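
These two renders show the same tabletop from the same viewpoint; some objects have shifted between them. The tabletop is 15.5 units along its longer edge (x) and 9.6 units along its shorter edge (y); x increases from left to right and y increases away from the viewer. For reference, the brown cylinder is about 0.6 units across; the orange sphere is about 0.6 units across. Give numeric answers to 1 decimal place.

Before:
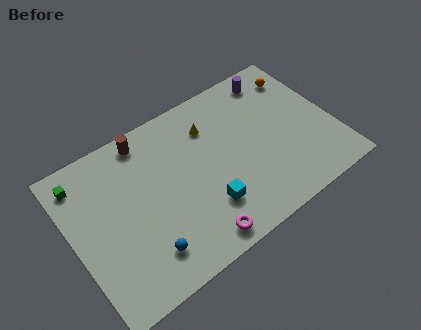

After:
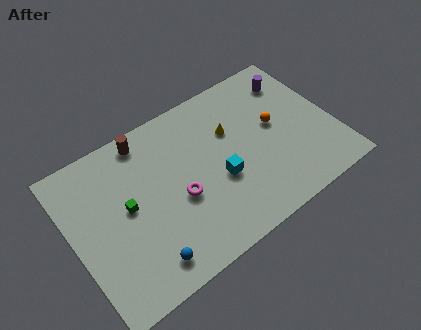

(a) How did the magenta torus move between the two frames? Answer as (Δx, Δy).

(-0.5, 2.9)

The magenta torus started near (6.6, 1.1) and ended near (6.1, 4.0).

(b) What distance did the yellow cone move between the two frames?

1.4

The yellow cone moved from about (8.6, 7.2) to (9.7, 6.3), a distance of √(1.1² + 0.9²) ≈ 1.4.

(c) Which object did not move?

the brown cylinder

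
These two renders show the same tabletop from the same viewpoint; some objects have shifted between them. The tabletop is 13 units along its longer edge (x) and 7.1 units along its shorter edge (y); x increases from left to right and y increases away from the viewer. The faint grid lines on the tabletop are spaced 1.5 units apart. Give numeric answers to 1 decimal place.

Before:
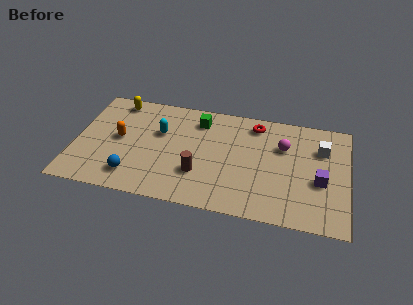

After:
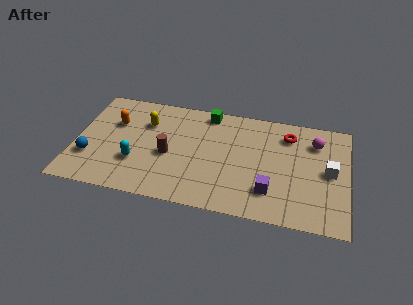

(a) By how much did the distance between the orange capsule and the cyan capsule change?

+0.6

The distance was about 2.1 in the first image and 2.7 in the second, so they moved 0.6 units further apart.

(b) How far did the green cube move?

0.7

From (5.8, 5.7) to (6.2, 6.3), the green cube covered √(0.4² + 0.6²) ≈ 0.7 units.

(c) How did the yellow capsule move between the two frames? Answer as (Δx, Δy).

(1.5, -1.2)

The yellow capsule started near (1.8, 6.2) and ended near (3.3, 5.0).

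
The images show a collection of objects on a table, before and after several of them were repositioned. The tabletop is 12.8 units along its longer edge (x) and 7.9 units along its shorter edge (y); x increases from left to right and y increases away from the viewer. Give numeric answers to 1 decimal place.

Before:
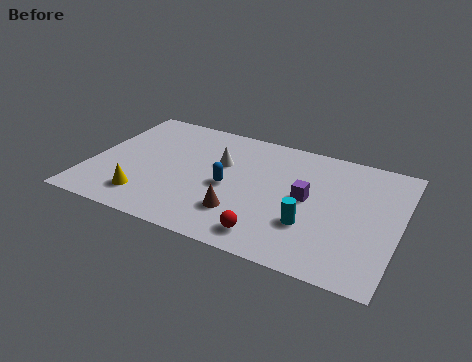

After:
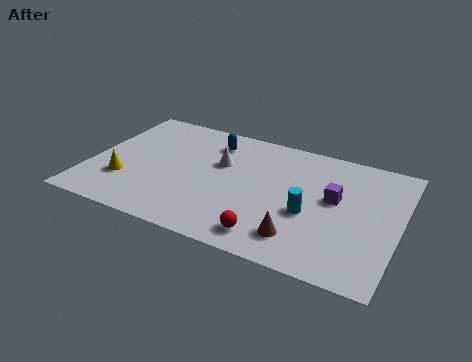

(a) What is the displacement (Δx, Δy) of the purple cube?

(1.1, 0.4)

From the two frames, the purple cube sits at roughly (9.0, 4.1) before and (10.1, 4.5) after.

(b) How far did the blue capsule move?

2.9

The blue capsule was near (5.8, 3.6) before and (4.8, 6.3) after, so it travelled √(1.0² + 2.7²) ≈ 2.9 units.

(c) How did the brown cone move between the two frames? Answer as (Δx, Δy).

(2.5, -0.5)

From the two frames, the brown cone sits at roughly (6.5, 2.1) before and (9.0, 1.6) after.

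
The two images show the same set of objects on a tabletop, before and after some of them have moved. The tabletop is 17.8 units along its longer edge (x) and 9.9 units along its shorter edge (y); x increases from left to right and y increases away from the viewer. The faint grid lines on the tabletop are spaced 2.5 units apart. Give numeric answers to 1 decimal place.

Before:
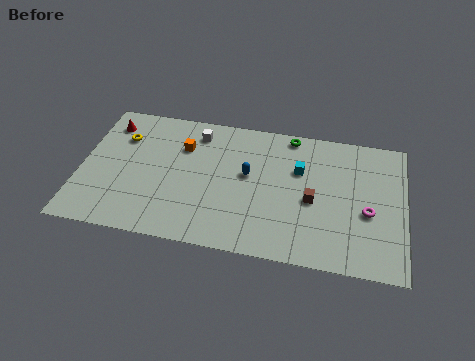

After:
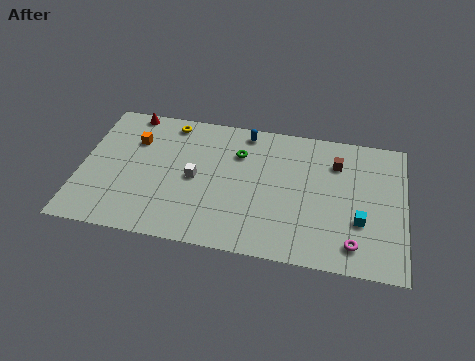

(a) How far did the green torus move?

3.4

The green torus was near (11.4, 9.0) before and (8.6, 7.1) after, so it travelled √(2.8² + 1.9²) ≈ 3.4 units.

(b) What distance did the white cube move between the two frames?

3.4

The white cube was near (6.2, 8.2) before and (6.3, 4.8) after, so it travelled √(0.1² + 3.4²) ≈ 3.4 units.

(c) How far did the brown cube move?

3.2

The brown cube was near (12.8, 4.4) before and (14.0, 7.4) after, so it travelled √(1.2² + 3.0²) ≈ 3.2 units.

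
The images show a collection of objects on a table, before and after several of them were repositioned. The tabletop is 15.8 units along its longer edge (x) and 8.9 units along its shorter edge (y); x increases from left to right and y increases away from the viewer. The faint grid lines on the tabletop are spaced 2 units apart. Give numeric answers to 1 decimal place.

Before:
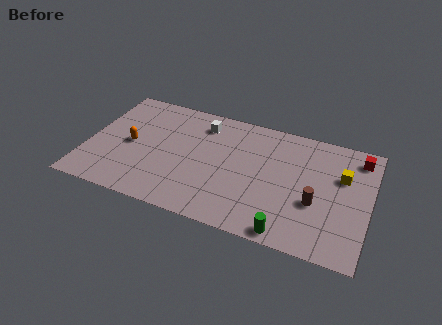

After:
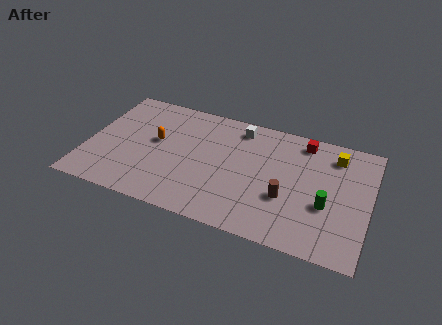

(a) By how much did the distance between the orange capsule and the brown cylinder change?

-2.8

They were about 10.5 units apart before and 7.7 after — 2.8 units closer together.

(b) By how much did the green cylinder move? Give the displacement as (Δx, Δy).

(1.9, 2.6)

From the two frames, the green cylinder sits at roughly (11.6, 0.8) before and (13.5, 3.4) after.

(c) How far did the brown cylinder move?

1.6

The brown cylinder moved from about (12.9, 3.4) to (11.3, 3.2), a distance of √(1.6² + 0.2²) ≈ 1.6.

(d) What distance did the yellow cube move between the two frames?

1.5

The yellow cube was near (14.2, 5.8) before and (13.7, 7.2) after, so it travelled √(0.5² + 1.4²) ≈ 1.5 units.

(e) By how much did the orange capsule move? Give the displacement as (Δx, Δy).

(1.4, 0.7)

From the two frames, the orange capsule sits at roughly (2.4, 4.3) before and (3.8, 5.0) after.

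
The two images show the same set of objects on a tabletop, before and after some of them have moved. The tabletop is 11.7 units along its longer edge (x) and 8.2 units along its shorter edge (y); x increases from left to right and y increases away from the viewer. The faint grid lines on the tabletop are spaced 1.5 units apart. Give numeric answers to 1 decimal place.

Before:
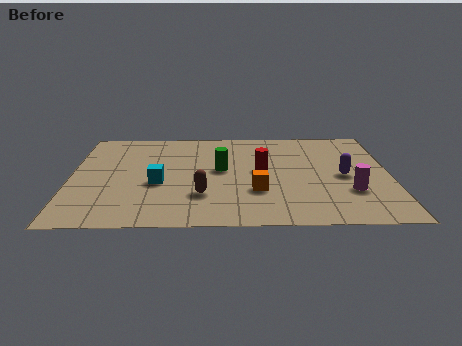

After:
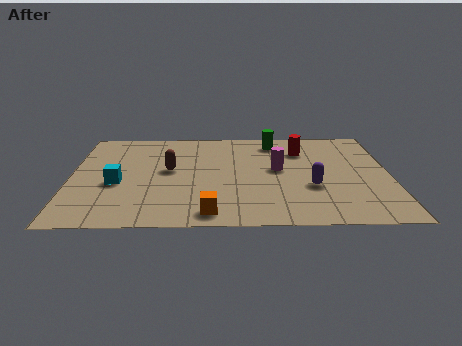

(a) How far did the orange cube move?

2.4

From (6.8, 2.7) to (5.1, 1.0), the orange cube covered √(1.7² + 1.7²) ≈ 2.4 units.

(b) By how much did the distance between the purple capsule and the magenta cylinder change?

+0.6

Before: roughly 1.3 units apart; after: 1.9. That's 0.6 units further apart.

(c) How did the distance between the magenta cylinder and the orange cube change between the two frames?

+0.9

Before: roughly 3.4 units apart; after: 4.3. That's 0.9 units further apart.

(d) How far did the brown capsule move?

2.4

From (4.8, 2.4) to (3.6, 4.5), the brown capsule covered √(1.2² + 2.1²) ≈ 2.4 units.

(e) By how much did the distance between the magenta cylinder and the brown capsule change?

-1.4

The distance was about 5.4 in the first image and 4.0 in the second, so they moved 1.4 units closer together.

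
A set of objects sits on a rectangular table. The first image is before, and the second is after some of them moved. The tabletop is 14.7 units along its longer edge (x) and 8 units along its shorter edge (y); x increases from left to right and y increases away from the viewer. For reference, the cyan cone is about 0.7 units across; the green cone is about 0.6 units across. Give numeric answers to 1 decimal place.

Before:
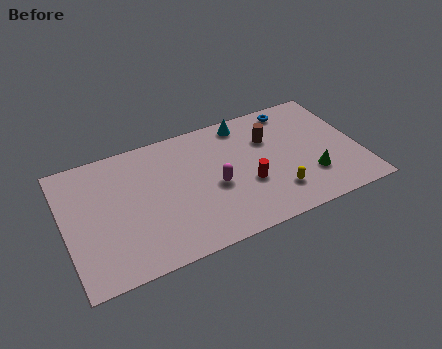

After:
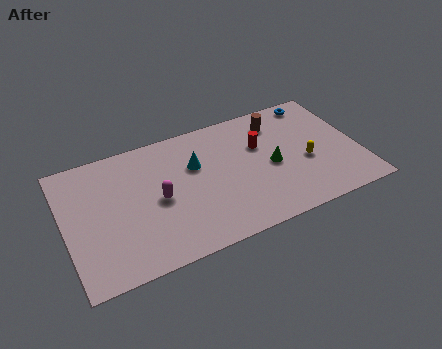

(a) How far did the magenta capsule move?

2.8

The magenta capsule was near (7.4, 3.5) before and (4.6, 3.8) after, so it travelled √(2.8² + 0.3²) ≈ 2.8 units.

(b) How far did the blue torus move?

1.2

The blue torus was near (11.8, 7.0) before and (13.0, 7.1) after, so it travelled √(1.2² + 0.1²) ≈ 1.2 units.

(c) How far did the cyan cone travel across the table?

3.2

The cyan cone was near (9.3, 7.0) before and (6.6, 5.2) after, so it travelled √(2.7² + 1.8²) ≈ 3.2 units.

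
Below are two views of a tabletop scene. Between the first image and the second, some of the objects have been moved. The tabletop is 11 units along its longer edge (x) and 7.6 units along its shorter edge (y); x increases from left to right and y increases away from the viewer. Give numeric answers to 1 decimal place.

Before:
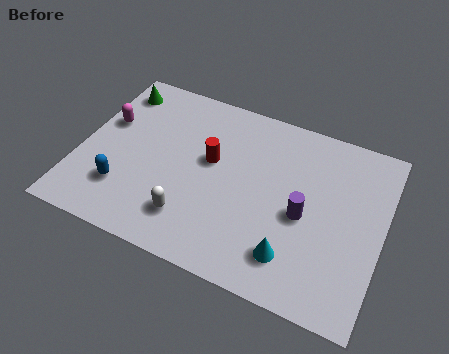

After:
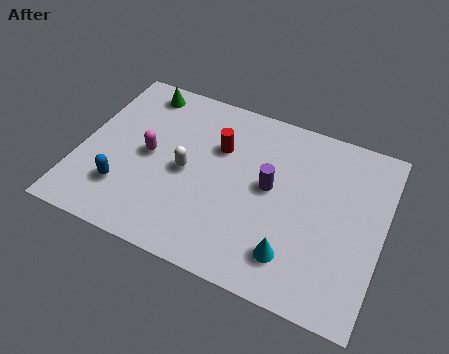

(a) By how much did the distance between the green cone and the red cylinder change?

-0.8

The distance was about 4.2 in the first image and 3.4 in the second, so they moved 0.8 units closer together.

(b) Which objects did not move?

the cyan cone and the blue capsule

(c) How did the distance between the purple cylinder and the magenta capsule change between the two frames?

-3.1

The distance was about 7.5 in the first image and 4.4 in the second, so they moved 3.1 units closer together.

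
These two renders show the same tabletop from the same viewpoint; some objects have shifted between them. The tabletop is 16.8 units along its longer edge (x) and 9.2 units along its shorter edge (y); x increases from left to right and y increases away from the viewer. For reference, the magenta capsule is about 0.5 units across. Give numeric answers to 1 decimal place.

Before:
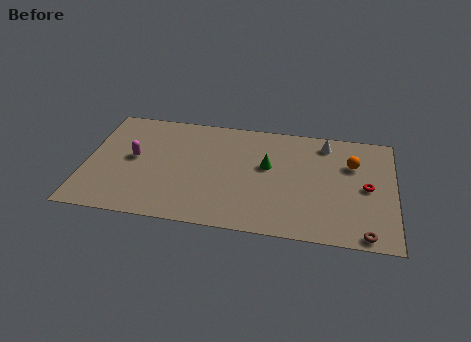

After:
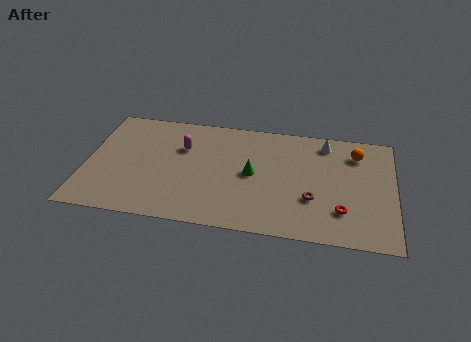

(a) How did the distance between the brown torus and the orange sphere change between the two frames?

-0.9

The distance was about 5.6 in the first image and 4.7 in the second, so they moved 0.9 units closer together.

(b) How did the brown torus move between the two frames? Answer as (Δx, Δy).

(-2.9, 2.3)

The brown torus was at about (15.3, 0.8) and moved to about (12.4, 3.1).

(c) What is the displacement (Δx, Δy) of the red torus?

(-1.3, -2.1)

The red torus started near (15.3, 4.5) and ended near (14.0, 2.4).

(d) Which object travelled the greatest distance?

the brown torus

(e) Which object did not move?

the white cone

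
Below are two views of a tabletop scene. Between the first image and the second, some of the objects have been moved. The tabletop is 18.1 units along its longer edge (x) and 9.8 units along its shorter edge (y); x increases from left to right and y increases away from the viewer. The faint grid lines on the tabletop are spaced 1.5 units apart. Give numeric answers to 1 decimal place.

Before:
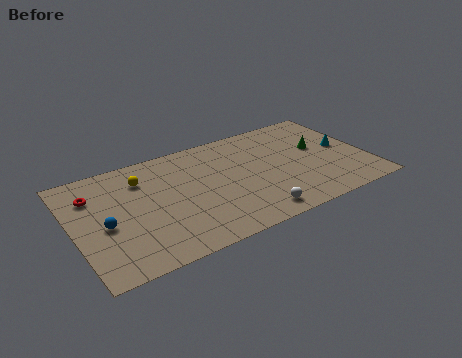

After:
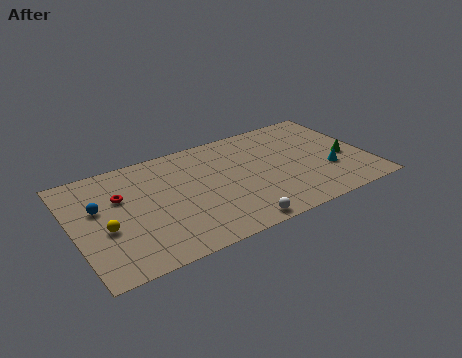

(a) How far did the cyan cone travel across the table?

2.2

The cyan cone moved from about (16.8, 5.1) to (15.5, 3.3), a distance of √(1.3² + 1.8²) ≈ 2.2.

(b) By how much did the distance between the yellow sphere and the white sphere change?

-0.5

They were about 8.6 units apart before and 8.1 after — 0.5 units closer together.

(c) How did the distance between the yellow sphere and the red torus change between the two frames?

-0.3

They were about 3.0 units apart before and 2.7 after — 0.3 units closer together.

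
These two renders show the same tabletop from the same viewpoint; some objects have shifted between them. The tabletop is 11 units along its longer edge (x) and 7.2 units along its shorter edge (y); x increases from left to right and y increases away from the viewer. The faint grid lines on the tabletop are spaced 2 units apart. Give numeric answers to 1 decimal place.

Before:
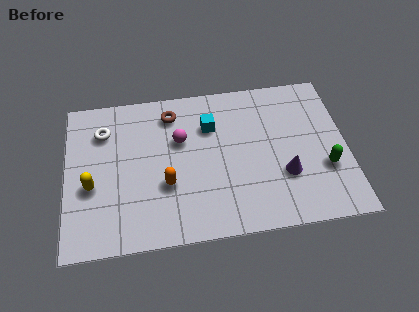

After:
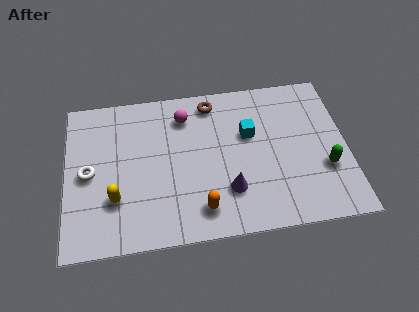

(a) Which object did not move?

the green capsule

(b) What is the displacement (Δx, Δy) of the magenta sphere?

(0.2, 1.1)

From the two frames, the magenta sphere sits at roughly (4.5, 4.6) before and (4.7, 5.7) after.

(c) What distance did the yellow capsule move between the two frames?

1.1

The yellow capsule was near (1.0, 2.9) before and (1.9, 2.2) after, so it travelled √(0.9² + 0.7²) ≈ 1.1 units.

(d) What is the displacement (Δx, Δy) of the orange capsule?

(1.3, -1.3)

From the two frames, the orange capsule sits at roughly (3.9, 2.6) before and (5.2, 1.3) after.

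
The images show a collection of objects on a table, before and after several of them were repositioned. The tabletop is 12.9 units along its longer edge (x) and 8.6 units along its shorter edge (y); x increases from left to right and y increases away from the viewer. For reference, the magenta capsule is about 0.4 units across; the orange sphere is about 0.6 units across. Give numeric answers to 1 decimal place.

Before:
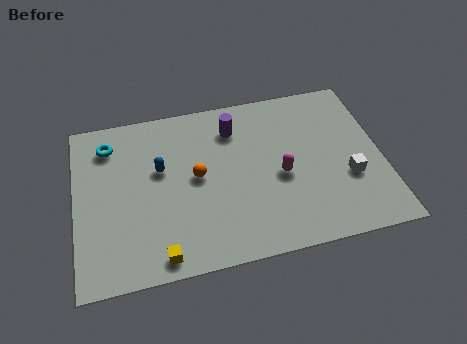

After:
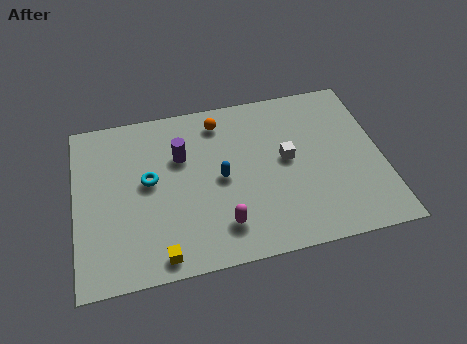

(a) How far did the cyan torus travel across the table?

2.7

The cyan torus moved from about (1.5, 6.9) to (3.1, 4.7), a distance of √(1.6² + 2.2²) ≈ 2.7.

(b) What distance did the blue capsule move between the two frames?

2.7

The blue capsule moved from about (3.6, 5.2) to (6.1, 4.2), a distance of √(2.5² + 1.0²) ≈ 2.7.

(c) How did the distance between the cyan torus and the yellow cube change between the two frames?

-2.5

They were about 6.3 units apart before and 3.8 after — 2.5 units closer together.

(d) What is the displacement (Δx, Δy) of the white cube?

(-2.5, 1.5)

The white cube was at about (11.4, 3.1) and moved to about (8.9, 4.6).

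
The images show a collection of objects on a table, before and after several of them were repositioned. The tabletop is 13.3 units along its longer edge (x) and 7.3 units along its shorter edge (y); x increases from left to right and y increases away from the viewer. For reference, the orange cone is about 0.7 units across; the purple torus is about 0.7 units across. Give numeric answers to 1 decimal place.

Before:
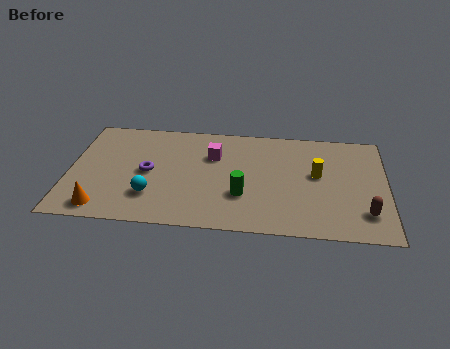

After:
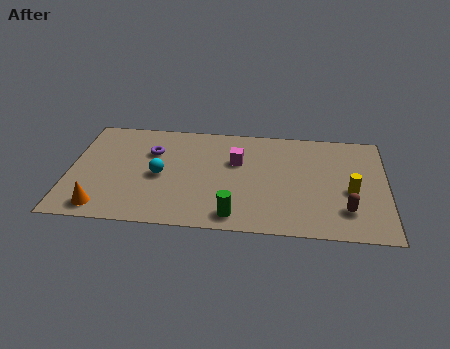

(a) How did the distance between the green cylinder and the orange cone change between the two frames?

-0.5

They were about 6.0 units apart before and 5.5 after — 0.5 units closer together.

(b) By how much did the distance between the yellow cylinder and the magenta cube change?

+0.6

Before: roughly 4.5 units apart; after: 5.1. That's 0.6 units further apart.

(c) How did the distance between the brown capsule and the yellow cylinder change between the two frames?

-1.8

Before: roughly 3.1 units apart; after: 1.3. That's 1.8 units closer together.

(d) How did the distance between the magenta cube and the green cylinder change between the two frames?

+0.8

Before: roughly 2.9 units apart; after: 3.7. That's 0.8 units further apart.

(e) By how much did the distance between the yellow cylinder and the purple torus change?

+1.5

The distance was about 7.1 in the first image and 8.6 in the second, so they moved 1.5 units further apart.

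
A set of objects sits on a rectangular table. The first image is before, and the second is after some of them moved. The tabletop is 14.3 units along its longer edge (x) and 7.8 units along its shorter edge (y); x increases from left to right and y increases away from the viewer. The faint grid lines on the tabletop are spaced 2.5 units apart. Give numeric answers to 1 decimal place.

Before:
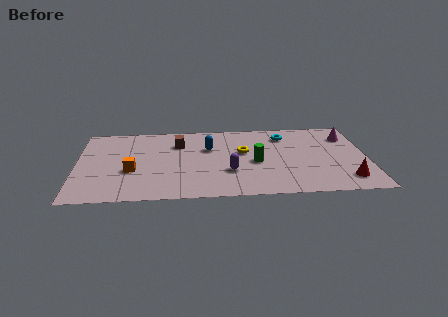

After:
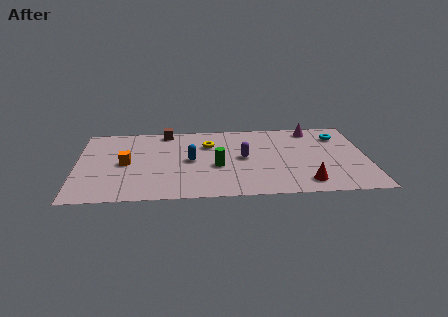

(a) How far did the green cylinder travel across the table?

1.9

The green cylinder was near (8.8, 3.5) before and (6.9, 3.2) after, so it travelled √(1.9² + 0.3²) ≈ 1.9 units.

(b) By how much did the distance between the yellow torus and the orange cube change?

-1.3

The distance was about 5.7 in the first image and 4.4 in the second, so they moved 1.3 units closer together.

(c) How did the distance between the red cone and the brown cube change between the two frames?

-0.3

The distance was about 9.2 in the first image and 8.9 in the second, so they moved 0.3 units closer together.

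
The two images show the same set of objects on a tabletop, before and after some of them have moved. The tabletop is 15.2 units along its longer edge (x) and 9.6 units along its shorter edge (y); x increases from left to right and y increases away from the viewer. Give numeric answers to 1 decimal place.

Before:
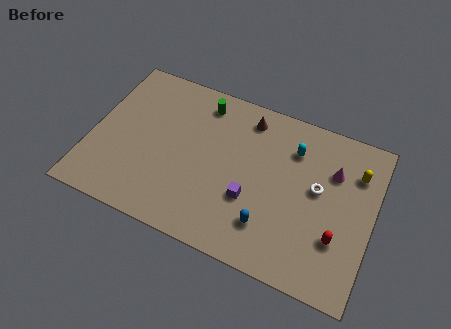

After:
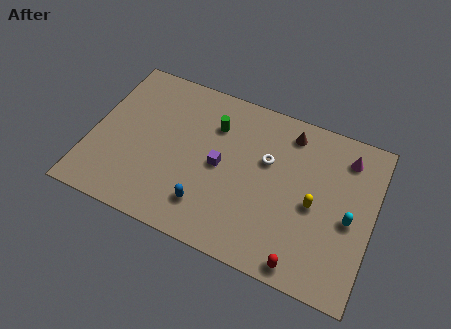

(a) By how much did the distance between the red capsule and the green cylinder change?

-1.2

Before: roughly 9.4 units apart; after: 8.2. That's 1.2 units closer together.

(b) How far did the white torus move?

2.9

From (12.2, 5.4) to (9.4, 6.0), the white torus covered √(2.8² + 0.6²) ≈ 2.9 units.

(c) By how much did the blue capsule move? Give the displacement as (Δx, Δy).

(-3.3, -0.2)

The blue capsule started near (9.9, 2.3) and ended near (6.6, 2.1).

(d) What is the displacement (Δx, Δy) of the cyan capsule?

(3.3, -2.9)

The cyan capsule was at about (10.7, 7.2) and moved to about (14.0, 4.3).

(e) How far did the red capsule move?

2.6

The red capsule moved from about (13.5, 3.0) to (11.9, 0.9), a distance of √(1.6² + 2.1²) ≈ 2.6.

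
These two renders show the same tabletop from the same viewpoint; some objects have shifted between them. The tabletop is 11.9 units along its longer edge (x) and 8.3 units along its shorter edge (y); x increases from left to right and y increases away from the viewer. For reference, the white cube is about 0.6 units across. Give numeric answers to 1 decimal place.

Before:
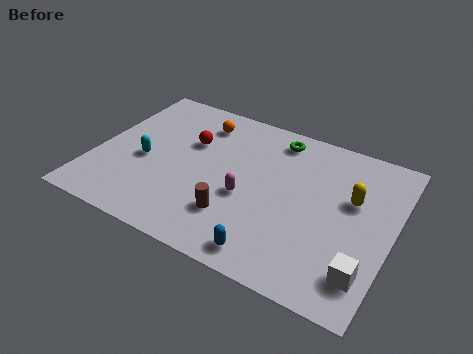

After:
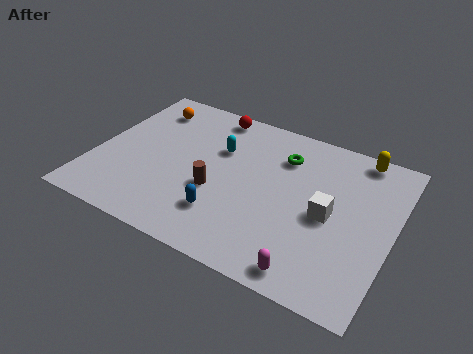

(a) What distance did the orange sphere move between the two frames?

2.2

The orange sphere moved from about (3.8, 6.7) to (1.6, 6.7), a distance of √(2.2² + 0.0²) ≈ 2.2.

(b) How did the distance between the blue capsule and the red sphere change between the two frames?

-0.4

Before: roughly 5.9 units apart; after: 5.5. That's 0.4 units closer together.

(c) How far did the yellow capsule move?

2.4

The yellow capsule moved from about (10.2, 5.1) to (10.2, 7.5), a distance of √(0.0² + 2.4²) ≈ 2.4.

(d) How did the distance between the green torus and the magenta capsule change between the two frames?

+1.8

Before: roughly 3.8 units apart; after: 5.6. That's 1.8 units further apart.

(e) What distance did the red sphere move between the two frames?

2.1

The red sphere was near (3.6, 5.4) before and (4.2, 7.4) after, so it travelled √(0.6² + 2.0²) ≈ 2.1 units.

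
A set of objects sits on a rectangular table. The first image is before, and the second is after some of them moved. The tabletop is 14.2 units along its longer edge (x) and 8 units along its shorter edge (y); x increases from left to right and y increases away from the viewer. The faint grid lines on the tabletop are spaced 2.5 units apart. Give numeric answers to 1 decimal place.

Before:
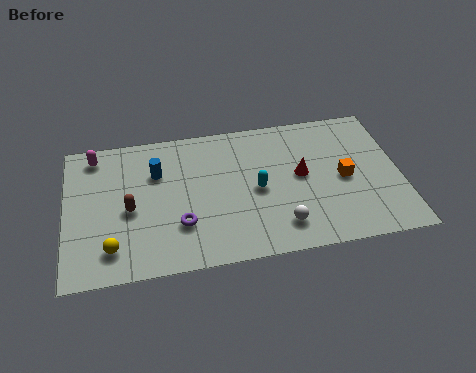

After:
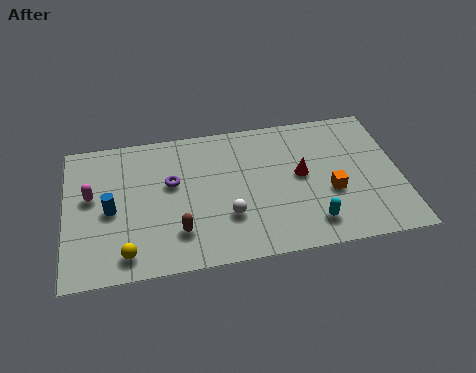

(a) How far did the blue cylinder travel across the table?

2.7

The blue cylinder moved from about (3.9, 5.5) to (1.9, 3.7), a distance of √(2.0² + 1.8²) ≈ 2.7.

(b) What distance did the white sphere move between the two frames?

2.4

The white sphere was near (9.0, 1.6) before and (6.8, 2.5) after, so it travelled √(2.2² + 0.9²) ≈ 2.4 units.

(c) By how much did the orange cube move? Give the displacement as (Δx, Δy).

(-0.6, -0.7)

The orange cube was at about (11.8, 3.8) and moved to about (11.2, 3.1).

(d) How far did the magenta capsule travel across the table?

2.3

The magenta capsule was near (1.3, 6.9) before and (1.1, 4.6) after, so it travelled √(0.2² + 2.3²) ≈ 2.3 units.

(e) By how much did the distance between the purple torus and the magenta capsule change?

-2.3

Before: roughly 5.7 units apart; after: 3.4. That's 2.3 units closer together.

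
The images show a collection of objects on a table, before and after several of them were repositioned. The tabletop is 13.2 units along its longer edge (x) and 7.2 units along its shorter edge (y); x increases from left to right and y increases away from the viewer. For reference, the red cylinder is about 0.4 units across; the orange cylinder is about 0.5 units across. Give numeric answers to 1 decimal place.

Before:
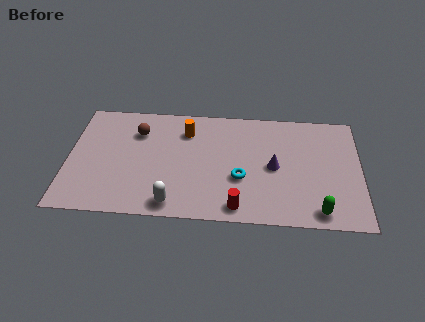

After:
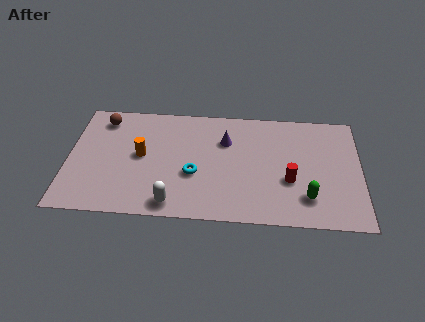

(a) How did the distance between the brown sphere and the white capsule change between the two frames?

+1.4

Before: roughly 4.7 units apart; after: 6.1. That's 1.4 units further apart.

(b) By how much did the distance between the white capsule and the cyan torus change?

-1.4

Before: roughly 3.5 units apart; after: 2.1. That's 1.4 units closer together.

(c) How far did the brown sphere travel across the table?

1.7

The brown sphere was near (3.1, 5.3) before and (1.5, 6.0) after, so it travelled √(1.6² + 0.7²) ≈ 1.7 units.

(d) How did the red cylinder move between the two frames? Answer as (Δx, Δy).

(2.3, 1.8)

The red cylinder started near (7.7, 0.9) and ended near (10.0, 2.7).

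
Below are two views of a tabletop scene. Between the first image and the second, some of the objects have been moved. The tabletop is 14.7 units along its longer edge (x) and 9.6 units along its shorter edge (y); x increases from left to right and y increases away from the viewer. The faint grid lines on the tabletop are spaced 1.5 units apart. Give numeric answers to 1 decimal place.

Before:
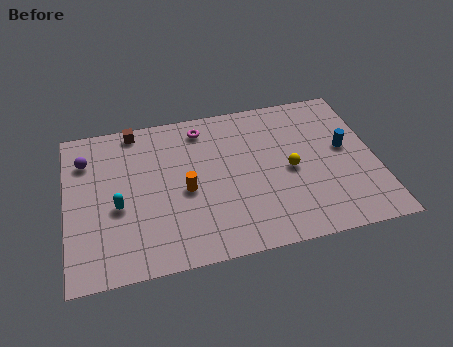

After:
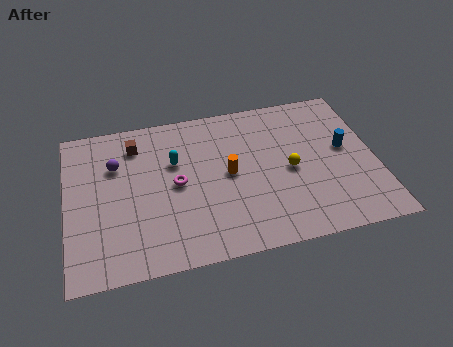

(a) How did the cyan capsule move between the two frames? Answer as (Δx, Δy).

(2.8, 2.2)

The cyan capsule was at about (2.4, 4.0) and moved to about (5.2, 6.2).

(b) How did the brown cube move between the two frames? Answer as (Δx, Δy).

(0.0, -1.0)

The brown cube was at about (3.4, 8.7) and moved to about (3.4, 7.7).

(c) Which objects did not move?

the yellow sphere and the blue cylinder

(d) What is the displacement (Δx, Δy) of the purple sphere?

(1.4, -0.6)

The purple sphere started near (1.0, 7.2) and ended near (2.4, 6.6).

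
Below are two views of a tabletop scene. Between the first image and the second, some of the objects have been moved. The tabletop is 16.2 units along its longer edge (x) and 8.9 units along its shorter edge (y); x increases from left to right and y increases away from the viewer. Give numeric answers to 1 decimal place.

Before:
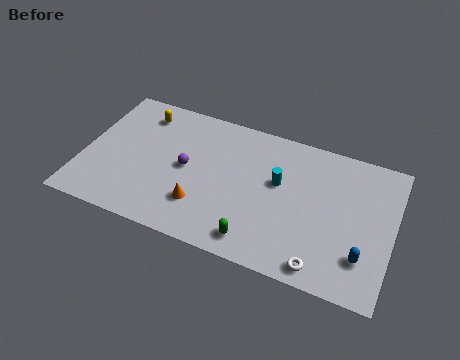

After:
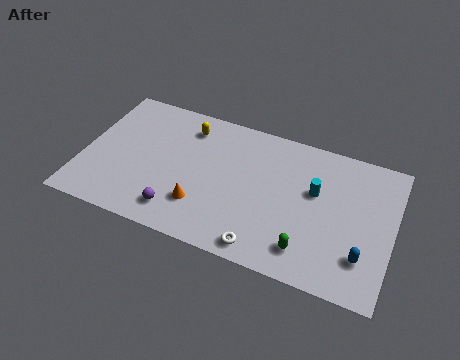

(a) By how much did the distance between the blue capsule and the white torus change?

+2.8

Before: roughly 2.4 units apart; after: 5.2. That's 2.8 units further apart.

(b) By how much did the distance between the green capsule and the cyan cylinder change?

-0.4

Before: roughly 4.1 units apart; after: 3.7. That's 0.4 units closer together.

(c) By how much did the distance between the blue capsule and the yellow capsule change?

-2.3

They were about 13.1 units apart before and 10.8 after — 2.3 units closer together.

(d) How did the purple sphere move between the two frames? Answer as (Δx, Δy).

(-0.1, -2.9)

The purple sphere started near (5.4, 4.5) and ended near (5.3, 1.6).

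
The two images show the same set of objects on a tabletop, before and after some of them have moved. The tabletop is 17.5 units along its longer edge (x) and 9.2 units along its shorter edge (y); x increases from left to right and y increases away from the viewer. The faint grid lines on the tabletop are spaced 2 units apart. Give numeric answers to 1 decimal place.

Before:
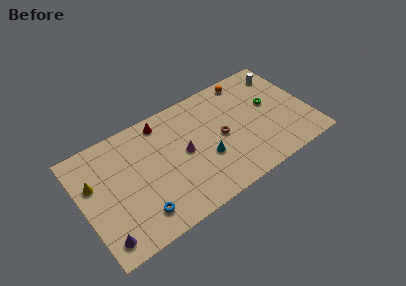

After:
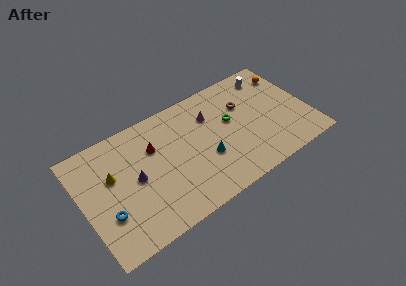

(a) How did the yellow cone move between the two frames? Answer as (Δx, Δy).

(1.4, -0.2)

The yellow cone was at about (1.0, 5.9) and moved to about (2.4, 5.7).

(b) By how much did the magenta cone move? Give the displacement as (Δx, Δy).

(2.4, 1.9)

The magenta cone was at about (7.8, 4.7) and moved to about (10.2, 6.6).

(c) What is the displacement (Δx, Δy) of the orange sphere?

(3.1, -1.0)

The orange sphere was at about (13.4, 8.2) and moved to about (16.5, 7.2).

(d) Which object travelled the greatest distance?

the purple cone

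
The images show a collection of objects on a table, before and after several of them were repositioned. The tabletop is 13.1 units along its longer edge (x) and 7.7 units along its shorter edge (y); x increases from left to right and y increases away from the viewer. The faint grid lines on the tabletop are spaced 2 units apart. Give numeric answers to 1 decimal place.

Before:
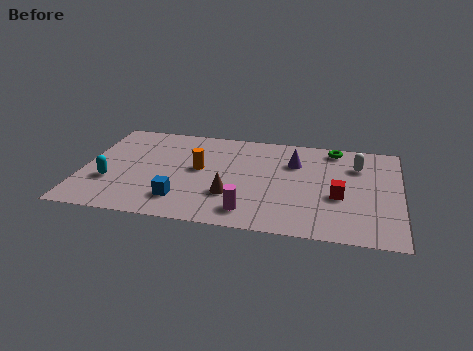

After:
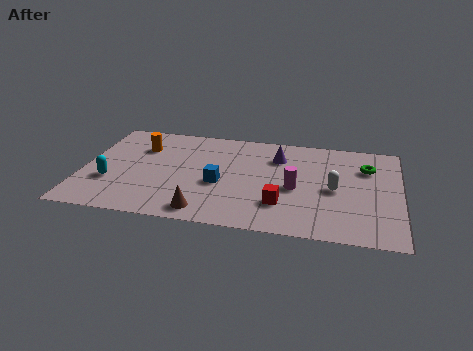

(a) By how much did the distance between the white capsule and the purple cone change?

+0.6

Before: roughly 2.6 units apart; after: 3.2. That's 0.6 units further apart.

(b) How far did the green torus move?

1.9

The green torus moved from about (10.3, 6.8) to (11.7, 5.5), a distance of √(1.4² + 1.3²) ≈ 1.9.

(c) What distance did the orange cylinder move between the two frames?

2.8

From (4.8, 4.2) to (2.3, 5.5), the orange cylinder covered √(2.5² + 1.3²) ≈ 2.8 units.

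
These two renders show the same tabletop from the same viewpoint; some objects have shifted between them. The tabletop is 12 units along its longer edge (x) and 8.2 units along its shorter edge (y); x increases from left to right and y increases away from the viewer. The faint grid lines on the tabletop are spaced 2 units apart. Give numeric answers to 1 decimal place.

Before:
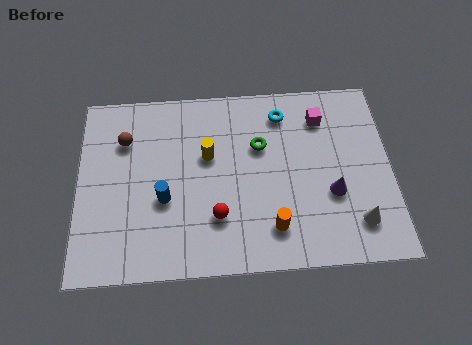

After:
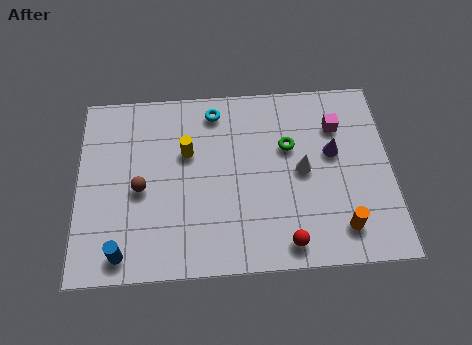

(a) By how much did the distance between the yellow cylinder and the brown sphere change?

-1.0

Before: roughly 3.3 units apart; after: 2.3. That's 1.0 units closer together.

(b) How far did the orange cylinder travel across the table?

2.6

The orange cylinder moved from about (7.4, 1.7) to (10.0, 1.5), a distance of √(2.6² + 0.2²) ≈ 2.6.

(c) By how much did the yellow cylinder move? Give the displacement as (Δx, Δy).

(-0.8, 0.2)

From the two frames, the yellow cylinder sits at roughly (5.0, 5.0) before and (4.2, 5.2) after.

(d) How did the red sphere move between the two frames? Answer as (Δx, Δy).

(2.6, -1.3)

The red sphere started near (5.3, 2.3) and ended near (7.9, 1.0).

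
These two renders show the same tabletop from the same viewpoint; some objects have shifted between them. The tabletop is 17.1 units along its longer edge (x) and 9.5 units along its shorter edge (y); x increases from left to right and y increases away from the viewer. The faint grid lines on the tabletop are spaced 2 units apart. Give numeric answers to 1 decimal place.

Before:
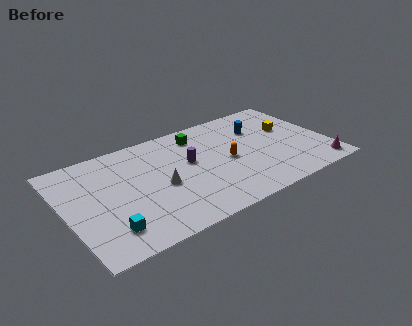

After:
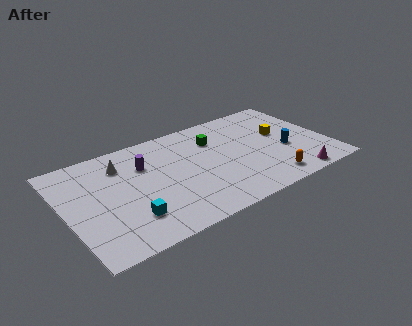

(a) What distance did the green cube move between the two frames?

1.3

The green cube moved from about (9.1, 7.8) to (10.0, 6.9), a distance of √(0.9² + 0.9²) ≈ 1.3.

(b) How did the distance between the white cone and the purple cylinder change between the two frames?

-0.9

They were about 2.5 units apart before and 1.6 after — 0.9 units closer together.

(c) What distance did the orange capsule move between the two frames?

3.8

The orange capsule moved from about (10.5, 4.5) to (12.7, 1.4), a distance of √(2.2² + 3.1²) ≈ 3.8.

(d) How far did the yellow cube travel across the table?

0.7

From (14.9, 5.8) to (14.3, 5.5), the yellow cube covered √(0.6² + 0.3²) ≈ 0.7 units.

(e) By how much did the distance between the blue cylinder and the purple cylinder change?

+4.4

They were about 5.0 units apart before and 9.4 after — 4.4 units further apart.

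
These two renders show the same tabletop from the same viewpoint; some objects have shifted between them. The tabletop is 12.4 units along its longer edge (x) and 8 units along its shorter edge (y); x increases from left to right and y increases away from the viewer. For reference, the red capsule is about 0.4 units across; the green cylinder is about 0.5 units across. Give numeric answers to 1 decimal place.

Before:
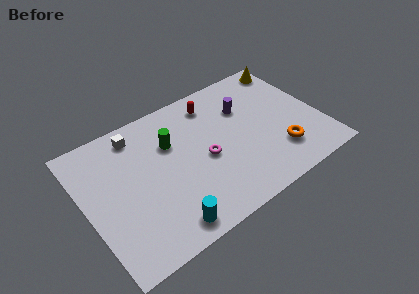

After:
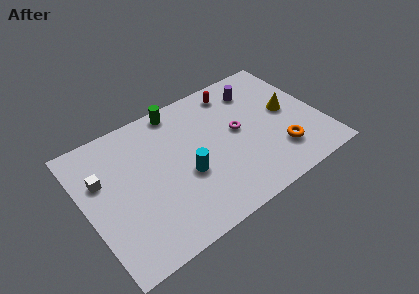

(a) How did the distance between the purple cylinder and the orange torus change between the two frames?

+0.6

The distance was about 3.7 in the first image and 4.3 in the second, so they moved 0.6 units further apart.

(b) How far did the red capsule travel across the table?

1.2

The red capsule moved from about (7.2, 6.6) to (8.4, 6.8), a distance of √(1.2² + 0.2²) ≈ 1.2.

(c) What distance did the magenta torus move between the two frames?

2.0

The magenta torus moved from about (6.2, 3.6) to (8.1, 4.3), a distance of √(1.9² + 0.7²) ≈ 2.0.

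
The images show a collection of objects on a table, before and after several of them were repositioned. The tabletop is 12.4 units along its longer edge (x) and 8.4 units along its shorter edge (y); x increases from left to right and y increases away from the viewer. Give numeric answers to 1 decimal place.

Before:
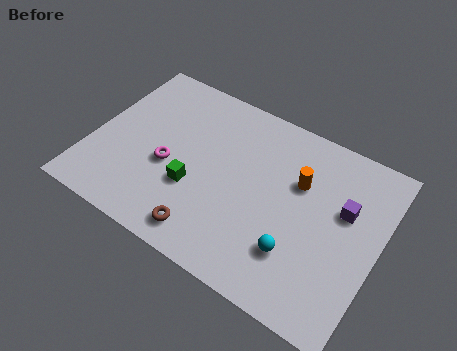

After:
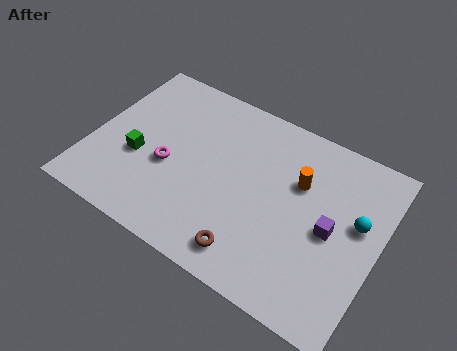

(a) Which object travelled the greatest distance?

the cyan sphere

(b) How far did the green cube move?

2.5

The green cube moved from about (4.6, 3.0) to (2.1, 3.3), a distance of √(2.5² + 0.3²) ≈ 2.5.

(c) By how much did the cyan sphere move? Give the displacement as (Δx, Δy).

(2.2, 2.6)

The cyan sphere was at about (9.2, 2.3) and moved to about (11.4, 4.9).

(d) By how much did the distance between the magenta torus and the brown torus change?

+1.5

The distance was about 3.1 in the first image and 4.6 in the second, so they moved 1.5 units further apart.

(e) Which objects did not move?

the magenta torus and the orange cylinder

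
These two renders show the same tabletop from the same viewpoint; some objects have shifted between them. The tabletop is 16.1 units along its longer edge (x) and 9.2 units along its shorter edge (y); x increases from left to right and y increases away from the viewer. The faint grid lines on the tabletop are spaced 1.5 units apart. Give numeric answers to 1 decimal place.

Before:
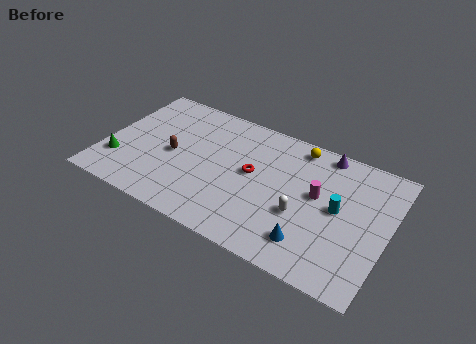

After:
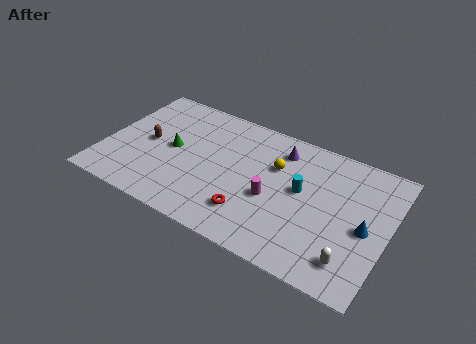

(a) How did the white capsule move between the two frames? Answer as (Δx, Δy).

(3.0, -1.7)

The white capsule started near (11.4, 3.5) and ended near (14.4, 1.8).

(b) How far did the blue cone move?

3.6

The blue cone was near (12.1, 1.9) before and (14.9, 4.2) after, so it travelled √(2.8² + 2.3²) ≈ 3.6 units.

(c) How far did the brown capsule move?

1.5

The brown capsule moved from about (3.9, 4.3) to (2.4, 4.6), a distance of √(1.5² + 0.3²) ≈ 1.5.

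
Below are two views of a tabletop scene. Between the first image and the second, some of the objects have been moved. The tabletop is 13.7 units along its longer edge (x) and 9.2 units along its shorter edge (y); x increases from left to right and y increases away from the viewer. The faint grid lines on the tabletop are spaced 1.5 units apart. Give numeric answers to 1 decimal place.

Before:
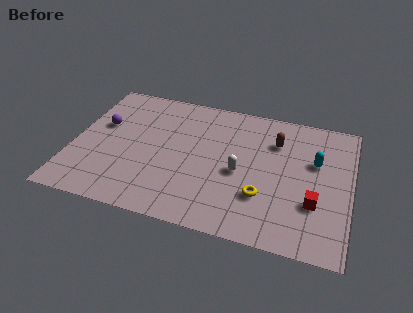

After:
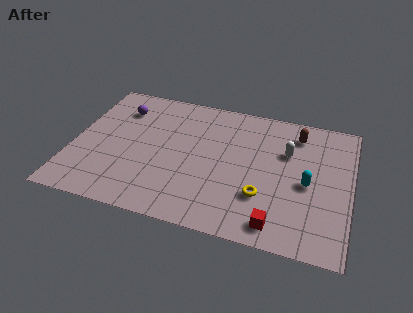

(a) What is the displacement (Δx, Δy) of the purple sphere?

(0.8, 1.4)

From the two frames, the purple sphere sits at roughly (1.3, 5.6) before and (2.1, 7.0) after.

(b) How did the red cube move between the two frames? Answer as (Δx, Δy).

(-1.7, -1.8)

The red cube was at about (12.0, 3.0) and moved to about (10.3, 1.2).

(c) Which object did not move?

the yellow torus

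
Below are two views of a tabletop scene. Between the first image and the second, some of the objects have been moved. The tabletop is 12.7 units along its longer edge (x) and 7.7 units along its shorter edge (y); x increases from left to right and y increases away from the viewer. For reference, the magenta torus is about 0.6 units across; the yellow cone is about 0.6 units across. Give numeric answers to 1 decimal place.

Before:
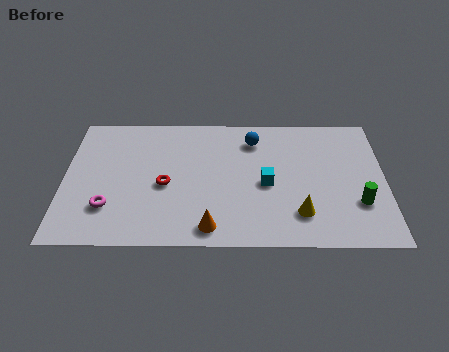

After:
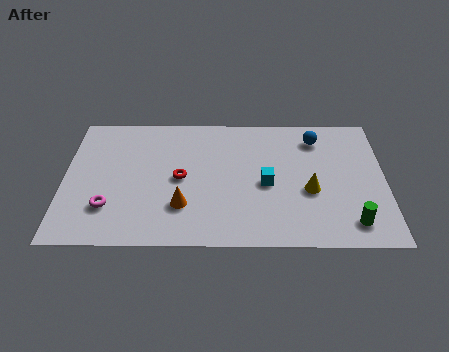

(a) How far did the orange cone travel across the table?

1.6

The orange cone moved from about (5.8, 1.0) to (4.7, 2.2), a distance of √(1.1² + 1.2²) ≈ 1.6.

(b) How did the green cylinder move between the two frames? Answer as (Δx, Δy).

(-0.3, -1.1)

From the two frames, the green cylinder sits at roughly (11.6, 2.4) before and (11.3, 1.3) after.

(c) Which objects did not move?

the magenta torus and the cyan cube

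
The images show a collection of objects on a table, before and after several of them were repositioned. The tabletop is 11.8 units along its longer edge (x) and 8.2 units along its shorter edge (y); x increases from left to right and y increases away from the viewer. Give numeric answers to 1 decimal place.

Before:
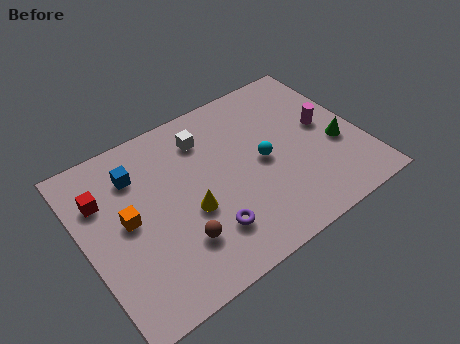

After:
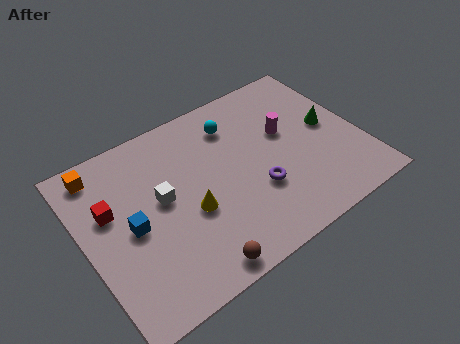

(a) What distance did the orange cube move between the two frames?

2.9

From (1.8, 4.3) to (1.1, 7.1), the orange cube covered √(0.7² + 2.8²) ≈ 2.9 units.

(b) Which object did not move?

the yellow cone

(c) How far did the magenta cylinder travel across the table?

1.7

The magenta cylinder moved from about (10.4, 4.4) to (8.8, 4.9), a distance of √(1.6² + 0.5²) ≈ 1.7.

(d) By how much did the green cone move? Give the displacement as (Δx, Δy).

(-0.1, 1.1)

The green cone started near (10.7, 3.2) and ended near (10.6, 4.3).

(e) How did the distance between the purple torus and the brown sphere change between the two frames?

+2.5

They were about 1.2 units apart before and 3.7 after — 2.5 units further apart.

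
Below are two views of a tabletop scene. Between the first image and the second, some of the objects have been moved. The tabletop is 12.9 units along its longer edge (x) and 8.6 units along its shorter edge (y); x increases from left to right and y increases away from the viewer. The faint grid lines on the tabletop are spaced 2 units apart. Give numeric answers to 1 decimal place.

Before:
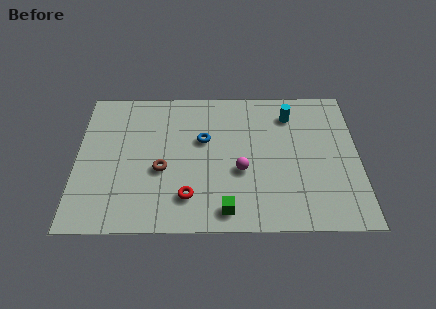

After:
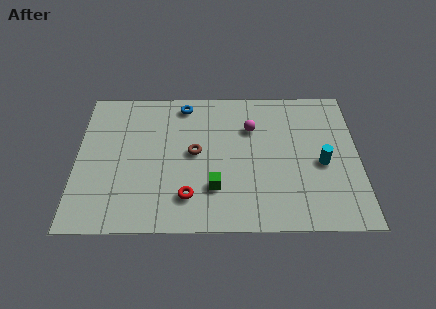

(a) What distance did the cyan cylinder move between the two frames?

3.3

The cyan cylinder moved from about (9.8, 6.8) to (11.2, 3.8), a distance of √(1.4² + 3.0²) ≈ 3.3.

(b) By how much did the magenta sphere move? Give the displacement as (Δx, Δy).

(0.5, 2.6)

The magenta sphere started near (7.5, 3.4) and ended near (8.0, 6.0).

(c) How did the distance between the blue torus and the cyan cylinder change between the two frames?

+3.0

The distance was about 4.3 in the first image and 7.3 in the second, so they moved 3.0 units further apart.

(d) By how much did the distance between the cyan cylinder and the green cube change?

-1.3

Before: roughly 6.4 units apart; after: 5.1. That's 1.3 units closer together.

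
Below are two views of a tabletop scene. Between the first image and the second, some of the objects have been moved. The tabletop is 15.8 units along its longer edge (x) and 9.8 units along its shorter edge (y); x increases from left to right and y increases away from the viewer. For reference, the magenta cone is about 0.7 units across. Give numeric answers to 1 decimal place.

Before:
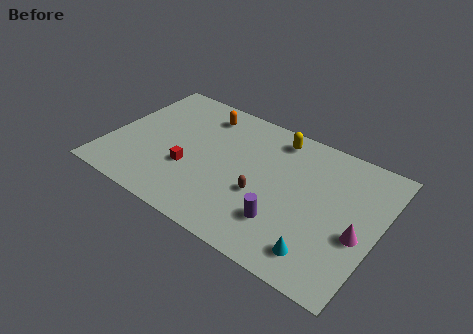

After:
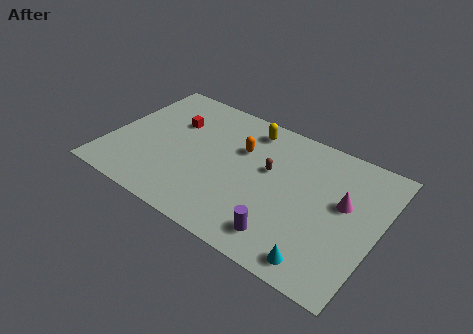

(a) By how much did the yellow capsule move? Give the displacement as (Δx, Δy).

(-1.6, -0.1)

The yellow capsule was at about (9.3, 8.4) and moved to about (7.7, 8.3).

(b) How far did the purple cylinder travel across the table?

0.9

The purple cylinder moved from about (10.7, 2.6) to (10.9, 1.7), a distance of √(0.2² + 0.9²) ≈ 0.9.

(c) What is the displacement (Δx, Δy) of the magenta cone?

(-1.1, 1.7)

The magenta cone was at about (14.8, 4.0) and moved to about (13.7, 5.7).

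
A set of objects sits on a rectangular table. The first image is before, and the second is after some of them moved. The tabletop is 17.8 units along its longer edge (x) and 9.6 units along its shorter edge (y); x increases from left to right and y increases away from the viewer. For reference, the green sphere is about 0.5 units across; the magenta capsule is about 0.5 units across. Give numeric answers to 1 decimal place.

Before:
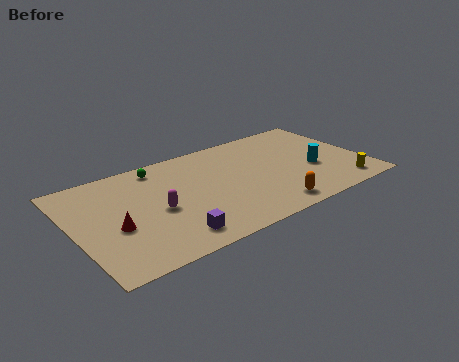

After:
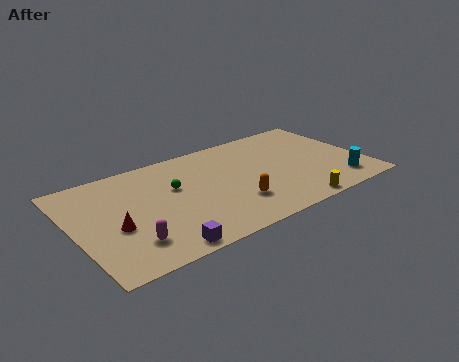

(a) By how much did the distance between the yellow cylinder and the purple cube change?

-2.5

The distance was about 10.7 in the first image and 8.2 in the second, so they moved 2.5 units closer together.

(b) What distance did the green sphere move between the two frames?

2.5

From (5.6, 8.3) to (6.2, 5.9), the green sphere covered √(0.6² + 2.4²) ≈ 2.5 units.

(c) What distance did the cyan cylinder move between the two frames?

2.4

The cyan cylinder was near (14.6, 3.8) before and (15.9, 1.8) after, so it travelled √(1.3² + 2.0²) ≈ 2.4 units.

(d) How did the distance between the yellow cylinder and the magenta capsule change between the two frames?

-1.6

Before: roughly 11.5 units apart; after: 9.9. That's 1.6 units closer together.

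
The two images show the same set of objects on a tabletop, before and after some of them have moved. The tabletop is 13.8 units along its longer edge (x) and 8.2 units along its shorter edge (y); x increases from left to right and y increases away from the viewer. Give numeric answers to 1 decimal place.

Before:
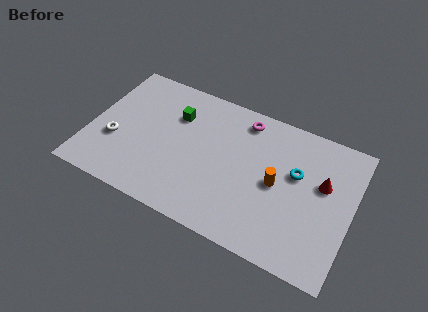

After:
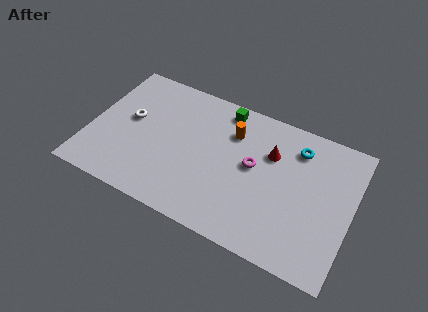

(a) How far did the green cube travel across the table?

2.8

The green cube was near (4.3, 5.8) before and (6.7, 7.2) after, so it travelled √(2.4² + 1.4²) ≈ 2.8 units.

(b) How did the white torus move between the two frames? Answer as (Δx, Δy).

(0.6, 1.6)

The white torus was at about (1.4, 3.0) and moved to about (2.0, 4.6).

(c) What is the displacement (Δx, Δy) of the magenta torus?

(0.8, -2.5)

From the two frames, the magenta torus sits at roughly (7.8, 7.0) before and (8.6, 4.5) after.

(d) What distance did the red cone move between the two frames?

2.9

The red cone was near (12.2, 5.0) before and (9.4, 5.6) after, so it travelled √(2.8² + 0.6²) ≈ 2.9 units.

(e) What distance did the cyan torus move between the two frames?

1.5

From (10.8, 5.0) to (10.7, 6.5), the cyan torus covered √(0.1² + 1.5²) ≈ 1.5 units.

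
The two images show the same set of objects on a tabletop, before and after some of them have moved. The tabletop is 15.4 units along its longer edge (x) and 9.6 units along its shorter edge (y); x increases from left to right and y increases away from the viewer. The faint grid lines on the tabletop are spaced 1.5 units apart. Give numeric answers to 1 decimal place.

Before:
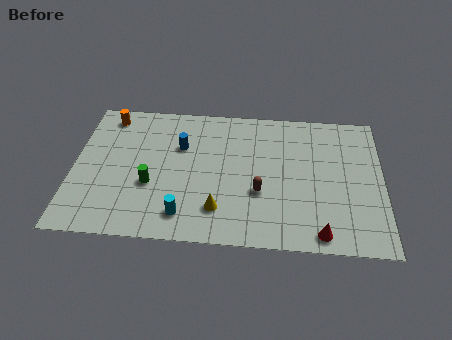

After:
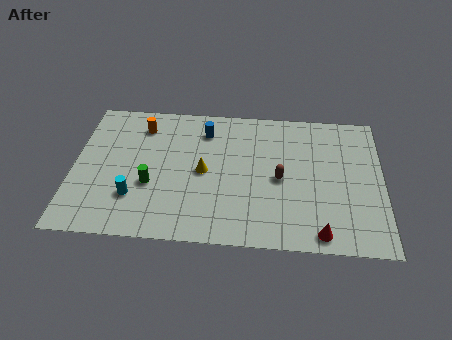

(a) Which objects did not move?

the green cylinder and the red cone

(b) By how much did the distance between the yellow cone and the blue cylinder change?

-1.8

They were about 4.7 units apart before and 2.9 after — 1.8 units closer together.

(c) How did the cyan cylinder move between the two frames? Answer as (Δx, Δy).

(-2.5, 1.0)

The cyan cylinder was at about (5.6, 1.7) and moved to about (3.1, 2.7).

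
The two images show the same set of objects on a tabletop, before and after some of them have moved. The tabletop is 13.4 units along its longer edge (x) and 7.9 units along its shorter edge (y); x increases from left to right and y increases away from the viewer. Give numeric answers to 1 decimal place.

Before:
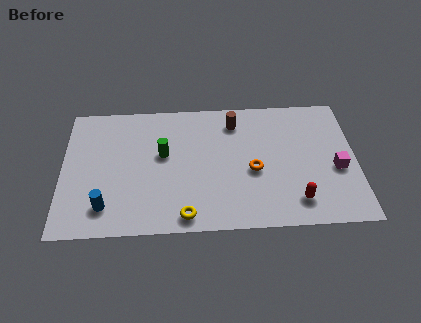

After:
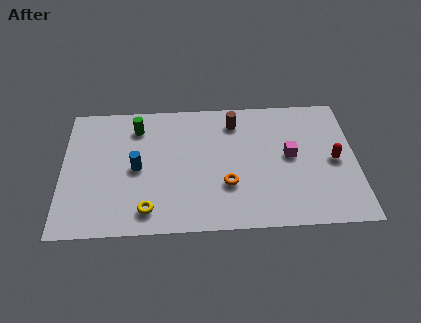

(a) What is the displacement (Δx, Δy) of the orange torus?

(-1.2, -0.8)

The orange torus was at about (8.7, 3.4) and moved to about (7.5, 2.6).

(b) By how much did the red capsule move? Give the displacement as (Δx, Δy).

(1.8, 2.3)

The red capsule started near (10.6, 1.5) and ended near (12.4, 3.8).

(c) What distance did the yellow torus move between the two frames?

1.7

From (5.6, 0.9) to (3.9, 1.3), the yellow torus covered √(1.7² + 0.4²) ≈ 1.7 units.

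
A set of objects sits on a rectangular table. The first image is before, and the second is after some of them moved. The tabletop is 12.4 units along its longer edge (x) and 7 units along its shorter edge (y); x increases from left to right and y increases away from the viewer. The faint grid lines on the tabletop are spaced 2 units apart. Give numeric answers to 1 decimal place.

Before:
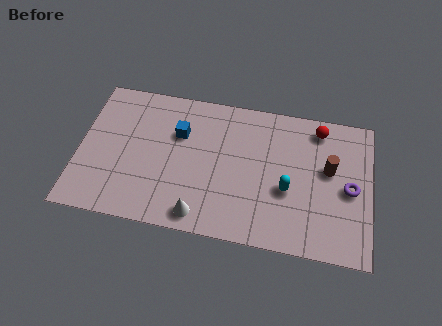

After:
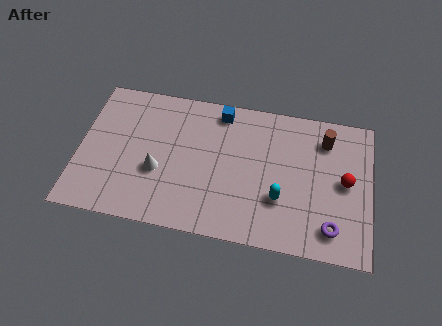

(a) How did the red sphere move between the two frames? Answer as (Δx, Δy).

(1.2, -2.4)

The red sphere started near (10.1, 6.0) and ended near (11.3, 3.6).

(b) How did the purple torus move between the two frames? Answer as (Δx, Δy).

(-0.7, -2.0)

The purple torus was at about (11.5, 3.3) and moved to about (10.8, 1.3).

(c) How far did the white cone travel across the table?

2.6

The white cone was near (5.3, 0.9) before and (3.4, 2.7) after, so it travelled √(1.9² + 1.8²) ≈ 2.6 units.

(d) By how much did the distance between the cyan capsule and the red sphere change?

-0.4

The distance was about 3.4 in the first image and 3.0 in the second, so they moved 0.4 units closer together.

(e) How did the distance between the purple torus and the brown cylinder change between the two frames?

+3.0

The distance was about 1.2 in the first image and 4.2 in the second, so they moved 3.0 units further apart.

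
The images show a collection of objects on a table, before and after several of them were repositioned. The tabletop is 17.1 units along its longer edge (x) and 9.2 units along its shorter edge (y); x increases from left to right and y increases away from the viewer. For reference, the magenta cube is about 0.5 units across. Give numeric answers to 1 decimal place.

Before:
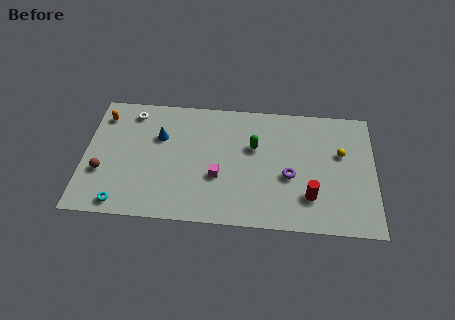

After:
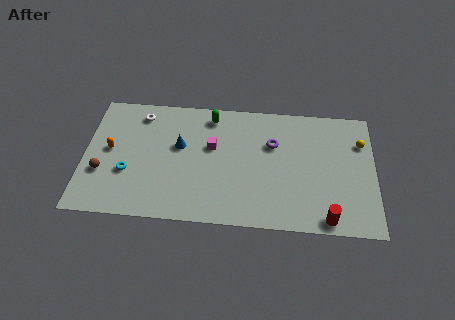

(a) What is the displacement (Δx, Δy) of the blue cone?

(1.2, -0.6)

The blue cone started near (4.4, 6.1) and ended near (5.6, 5.5).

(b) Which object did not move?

the brown sphere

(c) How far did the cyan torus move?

2.3

The cyan torus moved from about (2.3, 1.0) to (2.6, 3.3), a distance of √(0.3² + 2.3²) ≈ 2.3.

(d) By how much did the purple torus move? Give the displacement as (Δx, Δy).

(-1.0, 2.3)

The purple torus started near (12.1, 3.8) and ended near (11.1, 6.1).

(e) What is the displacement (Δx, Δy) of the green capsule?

(-2.6, 2.1)

The green capsule was at about (10.0, 5.8) and moved to about (7.4, 7.9).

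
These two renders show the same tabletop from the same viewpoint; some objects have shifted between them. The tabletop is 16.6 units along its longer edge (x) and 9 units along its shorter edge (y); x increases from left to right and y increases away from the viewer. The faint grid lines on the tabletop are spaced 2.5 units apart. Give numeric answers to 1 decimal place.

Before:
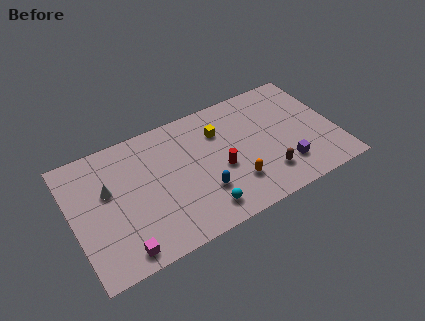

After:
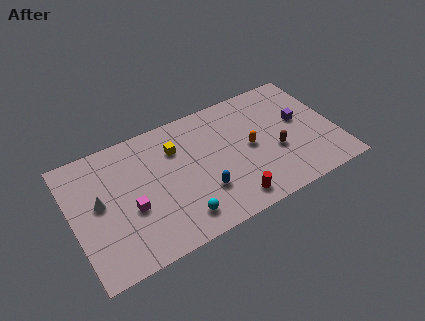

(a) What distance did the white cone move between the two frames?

0.8

From (2.3, 5.5) to (1.7, 4.9), the white cone covered √(0.6² + 0.6²) ≈ 0.8 units.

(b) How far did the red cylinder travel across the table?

2.5

The red cylinder was near (9.2, 3.8) before and (9.5, 1.3) after, so it travelled √(0.3² + 2.5²) ≈ 2.5 units.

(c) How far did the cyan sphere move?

1.4

From (7.7, 1.5) to (6.3, 1.6), the cyan sphere covered √(1.4² + 0.1²) ≈ 1.4 units.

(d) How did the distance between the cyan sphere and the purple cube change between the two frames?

+3.5

Before: roughly 5.4 units apart; after: 8.9. That's 3.5 units further apart.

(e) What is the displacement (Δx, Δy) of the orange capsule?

(1.3, 2.1)

The orange capsule started near (9.9, 2.4) and ended near (11.2, 4.5).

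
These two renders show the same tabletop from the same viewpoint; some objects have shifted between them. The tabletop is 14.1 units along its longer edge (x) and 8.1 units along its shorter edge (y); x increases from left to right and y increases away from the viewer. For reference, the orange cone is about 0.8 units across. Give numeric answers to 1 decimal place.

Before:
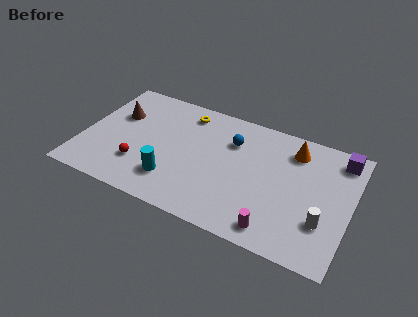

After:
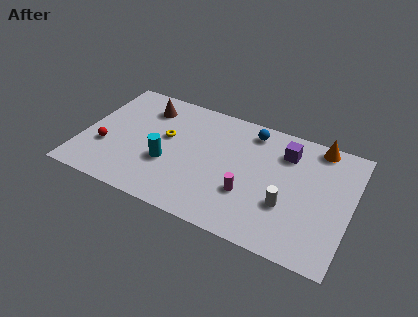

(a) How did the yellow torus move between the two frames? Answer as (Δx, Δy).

(-0.8, -2.1)

The yellow torus started near (5.1, 6.8) and ended near (4.3, 4.7).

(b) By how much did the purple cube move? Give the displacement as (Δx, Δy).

(-2.8, -0.7)

The purple cube was at about (13.3, 6.9) and moved to about (10.5, 6.2).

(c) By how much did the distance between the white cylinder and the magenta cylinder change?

-0.7

They were about 2.7 units apart before and 2.0 after — 0.7 units closer together.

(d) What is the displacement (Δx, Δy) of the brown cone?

(1.4, 1.1)

The brown cone started near (1.6, 5.3) and ended near (3.0, 6.4).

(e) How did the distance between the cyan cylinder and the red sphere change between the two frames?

+1.5

The distance was about 1.8 in the first image and 3.3 in the second, so they moved 1.5 units further apart.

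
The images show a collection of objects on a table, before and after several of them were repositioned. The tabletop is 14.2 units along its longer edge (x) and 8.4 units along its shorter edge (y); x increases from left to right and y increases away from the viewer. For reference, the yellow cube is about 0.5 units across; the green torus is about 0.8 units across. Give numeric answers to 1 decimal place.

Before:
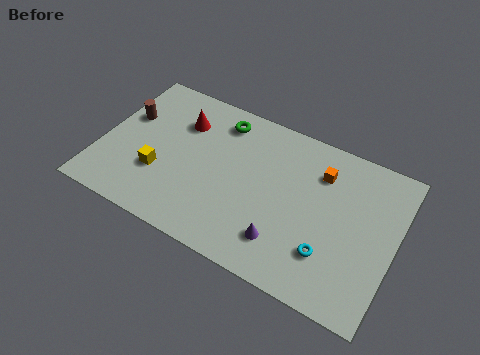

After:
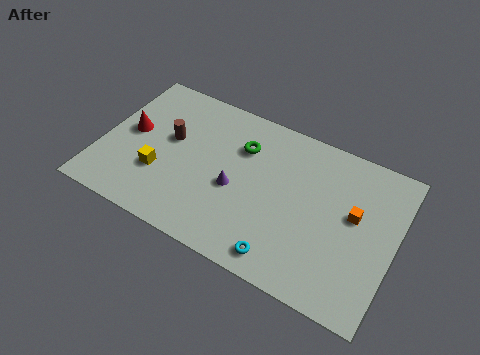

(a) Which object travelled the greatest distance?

the purple cone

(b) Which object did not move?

the yellow cube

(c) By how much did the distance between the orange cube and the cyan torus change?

+0.6

The distance was about 4.1 in the first image and 4.7 in the second, so they moved 0.6 units further apart.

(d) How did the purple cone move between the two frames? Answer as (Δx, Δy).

(-2.6, 1.7)

From the two frames, the purple cone sits at roughly (9.2, 1.9) before and (6.6, 3.6) after.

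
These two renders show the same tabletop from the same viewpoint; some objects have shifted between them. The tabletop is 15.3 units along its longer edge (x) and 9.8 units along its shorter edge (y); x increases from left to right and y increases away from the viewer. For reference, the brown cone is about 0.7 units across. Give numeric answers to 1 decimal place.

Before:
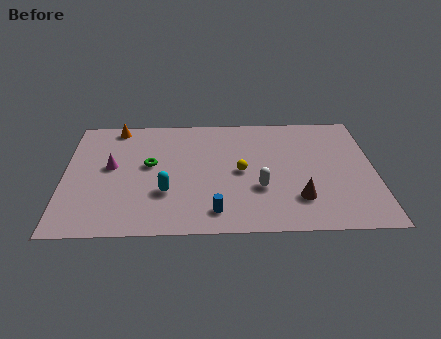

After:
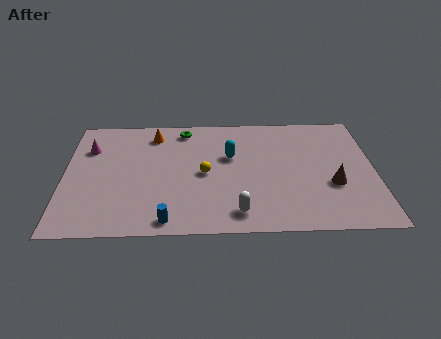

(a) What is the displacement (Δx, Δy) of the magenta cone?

(-1.1, 1.6)

The magenta cone was at about (2.3, 5.4) and moved to about (1.2, 7.0).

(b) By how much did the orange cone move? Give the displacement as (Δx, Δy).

(1.9, -0.7)

From the two frames, the orange cone sits at roughly (2.5, 8.8) before and (4.4, 8.1) after.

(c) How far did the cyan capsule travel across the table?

4.3

The cyan capsule moved from about (5.0, 3.2) to (8.2, 6.1), a distance of √(3.2² + 2.9²) ≈ 4.3.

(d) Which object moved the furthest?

the cyan capsule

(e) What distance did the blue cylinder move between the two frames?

2.4

From (7.4, 1.6) to (5.1, 1.0), the blue cylinder covered √(2.3² + 0.6²) ≈ 2.4 units.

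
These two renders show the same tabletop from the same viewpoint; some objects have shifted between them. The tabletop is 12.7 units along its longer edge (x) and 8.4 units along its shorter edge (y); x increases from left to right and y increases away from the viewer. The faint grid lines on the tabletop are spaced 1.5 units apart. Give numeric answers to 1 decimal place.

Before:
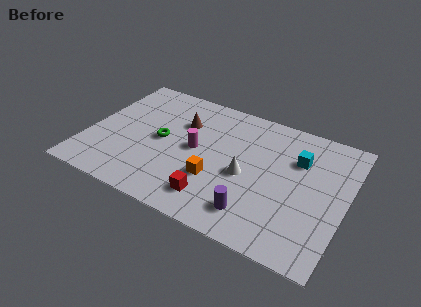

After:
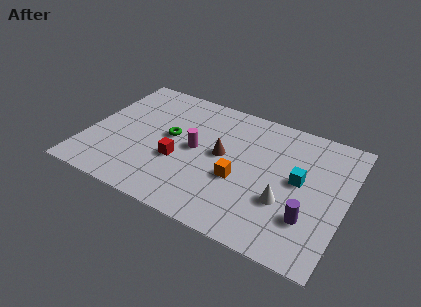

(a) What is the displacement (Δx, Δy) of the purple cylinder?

(2.5, 0.8)

From the two frames, the purple cylinder sits at roughly (8.6, 1.6) before and (11.1, 2.4) after.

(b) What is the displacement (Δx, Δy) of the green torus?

(0.4, 0.4)

The green torus was at about (3.6, 4.2) and moved to about (4.0, 4.6).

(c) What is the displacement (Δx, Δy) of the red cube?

(-2.0, 1.6)

The red cube was at about (6.6, 1.6) and moved to about (4.6, 3.2).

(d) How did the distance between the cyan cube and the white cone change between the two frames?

-1.4

They were about 3.1 units apart before and 1.7 after — 1.4 units closer together.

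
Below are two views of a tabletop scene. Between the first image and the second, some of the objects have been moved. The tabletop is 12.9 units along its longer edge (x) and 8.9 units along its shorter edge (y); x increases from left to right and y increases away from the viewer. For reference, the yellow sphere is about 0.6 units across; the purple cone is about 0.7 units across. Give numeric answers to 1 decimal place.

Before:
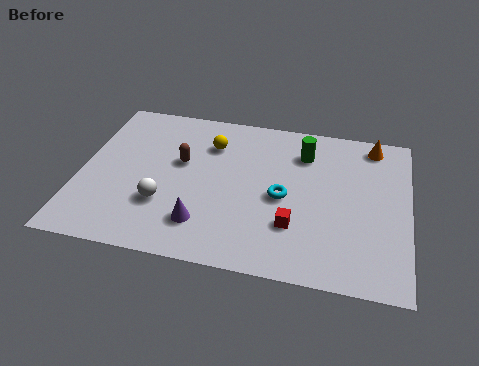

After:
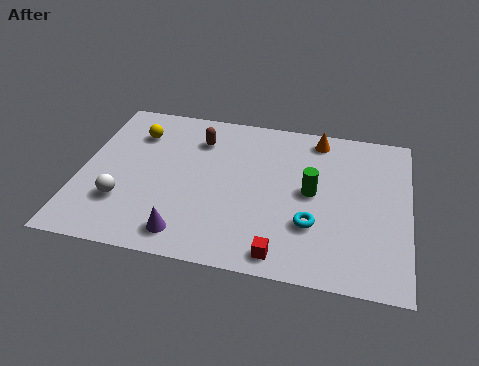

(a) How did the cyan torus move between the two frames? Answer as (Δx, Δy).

(1.2, -1.3)

The cyan torus was at about (8.0, 4.1) and moved to about (9.2, 2.8).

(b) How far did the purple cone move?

0.9

The purple cone moved from about (5.0, 2.0) to (4.4, 1.3), a distance of √(0.6² + 0.7²) ≈ 0.9.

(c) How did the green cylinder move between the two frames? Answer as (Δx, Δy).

(0.4, -2.2)

The green cylinder started near (8.7, 6.8) and ended near (9.1, 4.6).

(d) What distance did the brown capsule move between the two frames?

1.6

From (3.9, 5.3) to (4.5, 6.8), the brown capsule covered √(0.6² + 1.5²) ≈ 1.6 units.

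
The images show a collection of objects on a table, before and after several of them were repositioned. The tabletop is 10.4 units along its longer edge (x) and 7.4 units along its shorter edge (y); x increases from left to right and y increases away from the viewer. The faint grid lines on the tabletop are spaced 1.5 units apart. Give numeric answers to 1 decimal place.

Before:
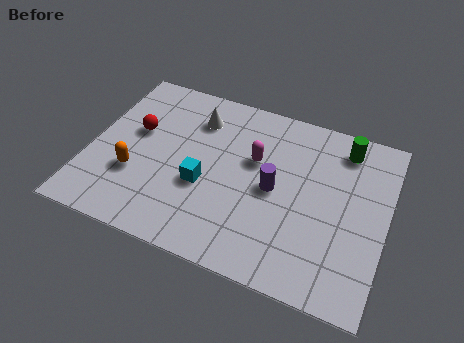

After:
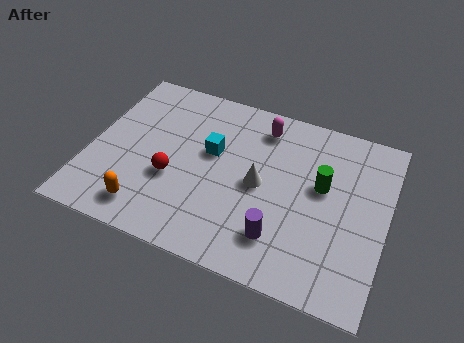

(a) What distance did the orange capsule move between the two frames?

1.4

The orange capsule moved from about (1.7, 2.5) to (2.3, 1.2), a distance of √(0.6² + 1.3²) ≈ 1.4.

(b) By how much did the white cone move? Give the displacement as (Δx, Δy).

(2.5, -2.1)

From the two frames, the white cone sits at roughly (3.5, 5.7) before and (6.0, 3.6) after.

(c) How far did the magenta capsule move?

1.5

The magenta capsule was near (5.7, 4.6) before and (5.8, 6.1) after, so it travelled √(0.1² + 1.5²) ≈ 1.5 units.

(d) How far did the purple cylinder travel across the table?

1.9

The purple cylinder was near (6.5, 3.6) before and (6.9, 1.7) after, so it travelled √(0.4² + 1.9²) ≈ 1.9 units.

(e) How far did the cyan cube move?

1.5

The cyan cube was near (4.1, 2.9) before and (4.2, 4.4) after, so it travelled √(0.1² + 1.5²) ≈ 1.5 units.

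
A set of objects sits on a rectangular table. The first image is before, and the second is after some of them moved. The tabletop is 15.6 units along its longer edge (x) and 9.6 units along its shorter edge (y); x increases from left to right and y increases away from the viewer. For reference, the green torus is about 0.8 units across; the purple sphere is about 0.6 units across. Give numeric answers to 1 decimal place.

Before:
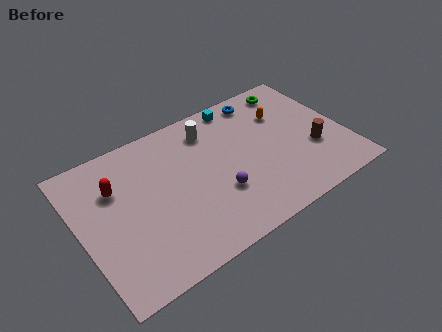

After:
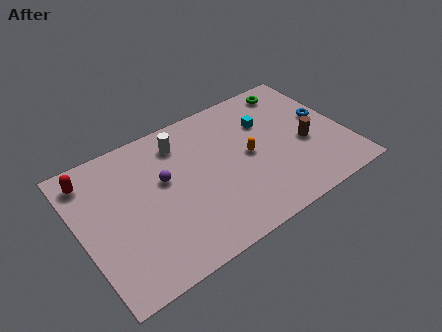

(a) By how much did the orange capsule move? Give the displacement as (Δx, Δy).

(-2.5, -1.9)

From the two frames, the orange capsule sits at roughly (12.4, 6.7) before and (9.9, 4.8) after.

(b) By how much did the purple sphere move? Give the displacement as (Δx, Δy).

(-2.8, 2.5)

From the two frames, the purple sphere sits at roughly (7.8, 3.2) before and (5.0, 5.7) after.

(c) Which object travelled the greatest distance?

the blue torus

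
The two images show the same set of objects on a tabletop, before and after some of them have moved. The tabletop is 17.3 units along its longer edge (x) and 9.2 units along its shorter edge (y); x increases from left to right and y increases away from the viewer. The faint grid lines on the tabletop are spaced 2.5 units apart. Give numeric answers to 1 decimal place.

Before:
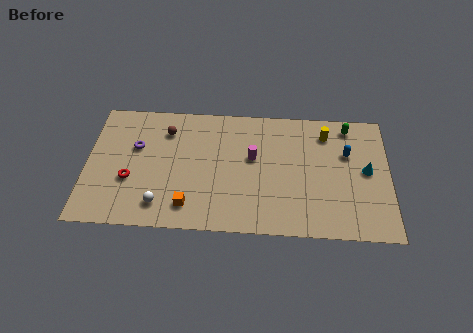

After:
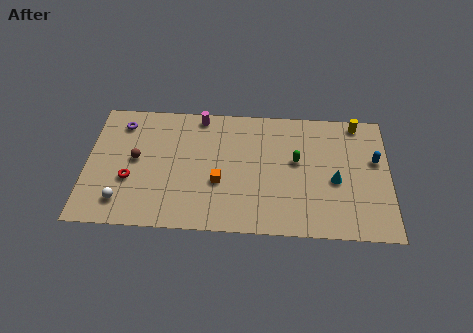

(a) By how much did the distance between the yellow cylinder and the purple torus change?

+2.6

The distance was about 11.0 in the first image and 13.6 in the second, so they moved 2.6 units further apart.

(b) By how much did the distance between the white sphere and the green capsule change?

-1.9

Before: roughly 12.4 units apart; after: 10.5. That's 1.9 units closer together.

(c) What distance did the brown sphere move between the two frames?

2.8

From (4.5, 7.1) to (2.8, 4.9), the brown sphere covered √(1.7² + 2.2²) ≈ 2.8 units.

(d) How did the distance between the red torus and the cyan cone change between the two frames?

-1.9

They were about 13.6 units apart before and 11.7 after — 1.9 units closer together.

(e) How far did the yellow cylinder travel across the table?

2.0

From (13.7, 7.4) to (15.5, 8.3), the yellow cylinder covered √(1.8² + 0.9²) ≈ 2.0 units.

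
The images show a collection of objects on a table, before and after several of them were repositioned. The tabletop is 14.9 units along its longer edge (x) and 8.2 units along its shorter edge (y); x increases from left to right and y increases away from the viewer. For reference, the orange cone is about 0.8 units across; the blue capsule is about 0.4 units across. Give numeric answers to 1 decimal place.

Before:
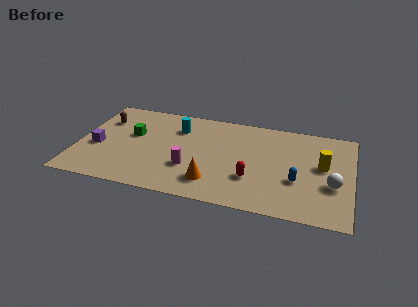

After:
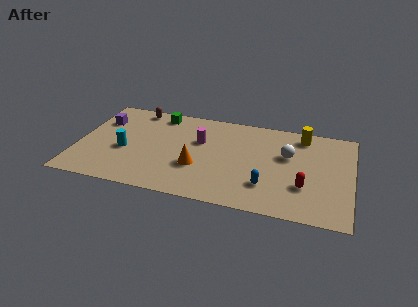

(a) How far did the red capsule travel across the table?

2.8

From (9.6, 2.6) to (12.4, 2.6), the red capsule covered √(2.8² + 0.0²) ≈ 2.8 units.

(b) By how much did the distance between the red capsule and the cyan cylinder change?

+4.3

Before: roughly 5.5 units apart; after: 9.8. That's 4.3 units further apart.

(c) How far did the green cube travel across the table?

2.6

The green cube was near (2.9, 4.9) before and (4.2, 7.1) after, so it travelled √(1.3² + 2.2²) ≈ 2.6 units.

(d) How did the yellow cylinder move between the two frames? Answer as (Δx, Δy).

(-1.2, 2.4)

From the two frames, the yellow cylinder sits at roughly (13.3, 4.6) before and (12.1, 7.0) after.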